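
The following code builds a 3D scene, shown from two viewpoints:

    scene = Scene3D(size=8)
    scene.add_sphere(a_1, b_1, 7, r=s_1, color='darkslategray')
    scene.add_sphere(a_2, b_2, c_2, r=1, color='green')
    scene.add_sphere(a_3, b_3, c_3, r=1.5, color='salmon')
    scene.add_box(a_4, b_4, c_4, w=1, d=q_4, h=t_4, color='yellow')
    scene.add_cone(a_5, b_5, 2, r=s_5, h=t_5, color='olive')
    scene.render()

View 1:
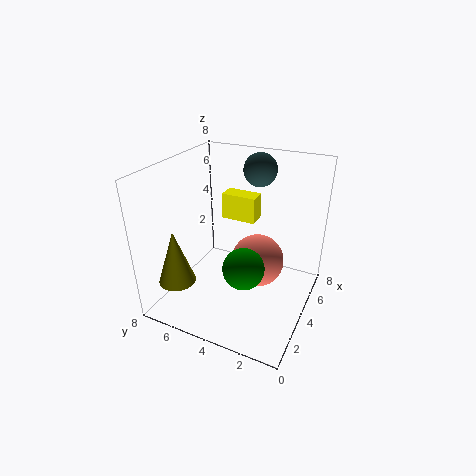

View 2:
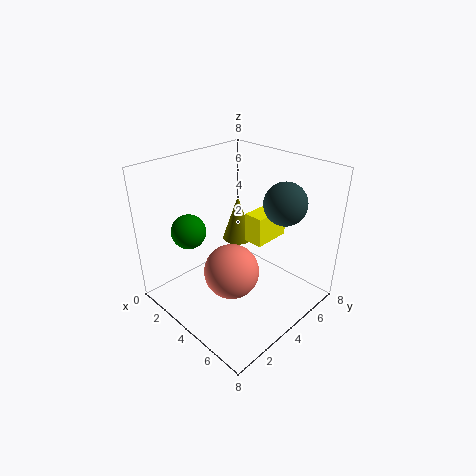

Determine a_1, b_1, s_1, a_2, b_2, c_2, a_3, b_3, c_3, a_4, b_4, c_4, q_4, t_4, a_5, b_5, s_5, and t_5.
a_1 = 7
b_1 = 4
s_1 = 1
a_2 = 1.5
b_2 = 2.5
c_2 = 4
a_3 = 4.5
b_3 = 3
c_3 = 2.5
a_4 = 5
b_4 = 3.5
c_4 = 4.5
q_4 = 2
t_4 = 1.5
a_5 = 1.5
b_5 = 6.5
s_5 = 1
t_5 = 3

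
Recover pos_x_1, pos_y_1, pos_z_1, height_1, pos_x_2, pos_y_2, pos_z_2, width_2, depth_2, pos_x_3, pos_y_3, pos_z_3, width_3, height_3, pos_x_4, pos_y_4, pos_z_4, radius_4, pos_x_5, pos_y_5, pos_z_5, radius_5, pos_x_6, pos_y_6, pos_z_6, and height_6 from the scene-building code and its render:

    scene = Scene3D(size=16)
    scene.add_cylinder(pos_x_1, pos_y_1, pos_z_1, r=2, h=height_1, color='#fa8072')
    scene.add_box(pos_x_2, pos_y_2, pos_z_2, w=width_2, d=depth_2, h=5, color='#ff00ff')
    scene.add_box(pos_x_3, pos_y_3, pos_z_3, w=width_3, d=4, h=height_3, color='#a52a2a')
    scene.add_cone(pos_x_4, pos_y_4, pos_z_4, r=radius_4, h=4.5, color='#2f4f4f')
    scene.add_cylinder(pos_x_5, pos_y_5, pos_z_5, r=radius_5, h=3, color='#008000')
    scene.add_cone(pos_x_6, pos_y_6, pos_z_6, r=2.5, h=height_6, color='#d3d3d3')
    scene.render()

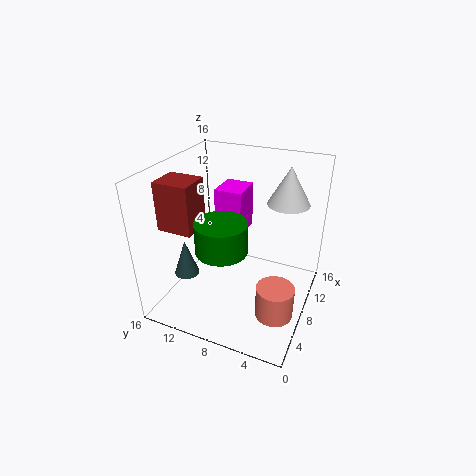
pos_x_1 = 5, pos_y_1 = 2.5, pos_z_1 = 1.5, height_1 = 3.5, pos_x_2 = 7.5, pos_y_2 = 7.5, pos_z_2 = 8.5, width_2 = 3.5, depth_2 = 3, pos_x_3 = 4.5, pos_y_3 = 12, pos_z_3 = 9, width_3 = 3.5, height_3 = 5.5, pos_x_4 = 7, pos_y_4 = 14.5, pos_z_4 = 2, radius_4 = 1.5, pos_x_5 = 3, pos_y_5 = 7.5, pos_z_5 = 9.5, radius_5 = 2.5, pos_x_6 = 13.5, pos_y_6 = 4, pos_z_6 = 10.5, height_6 = 4.5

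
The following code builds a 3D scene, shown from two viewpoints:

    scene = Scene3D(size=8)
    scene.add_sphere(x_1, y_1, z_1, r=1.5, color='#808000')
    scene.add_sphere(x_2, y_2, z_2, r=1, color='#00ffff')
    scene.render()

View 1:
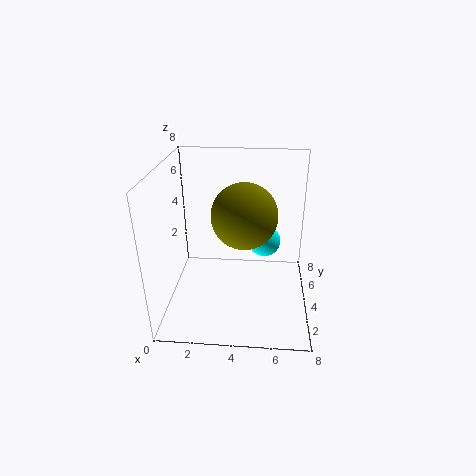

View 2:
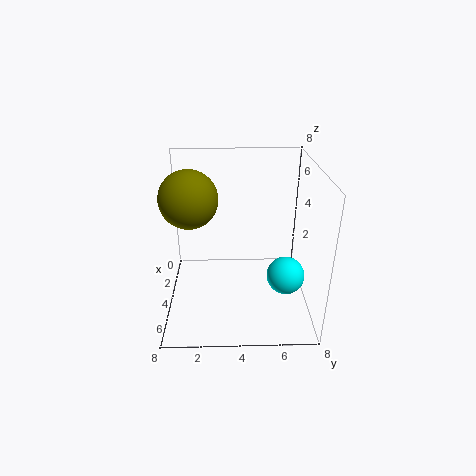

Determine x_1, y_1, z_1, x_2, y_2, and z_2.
x_1 = 4.5, y_1 = 1.5, z_1 = 6.5, x_2 = 5.5, y_2 = 6.5, z_2 = 2.5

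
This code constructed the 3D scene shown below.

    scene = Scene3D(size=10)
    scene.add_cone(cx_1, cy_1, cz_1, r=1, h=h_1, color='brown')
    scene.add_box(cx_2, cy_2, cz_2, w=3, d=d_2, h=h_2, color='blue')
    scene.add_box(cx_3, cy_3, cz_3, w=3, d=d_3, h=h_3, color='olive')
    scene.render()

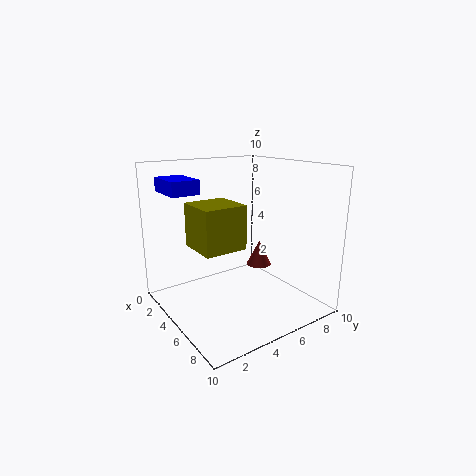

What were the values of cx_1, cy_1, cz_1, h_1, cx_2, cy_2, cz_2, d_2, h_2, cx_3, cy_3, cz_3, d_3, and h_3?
cx_1 = 3
cy_1 = 8.5
cz_1 = 1.5
h_1 = 2
cx_2 = 0.5
cy_2 = 1
cz_2 = 8
d_2 = 2
h_2 = 1
cx_3 = 3
cy_3 = 2
cz_3 = 4.5
d_3 = 3
h_3 = 3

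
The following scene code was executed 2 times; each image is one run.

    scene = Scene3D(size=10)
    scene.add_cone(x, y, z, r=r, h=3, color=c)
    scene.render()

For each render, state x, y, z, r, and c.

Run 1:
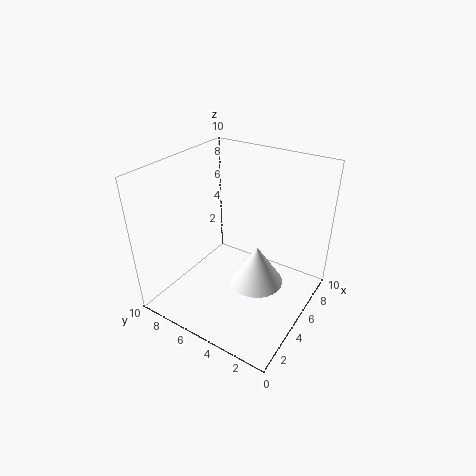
x = 6; y = 4; z = 1; r = 2; c = 'white'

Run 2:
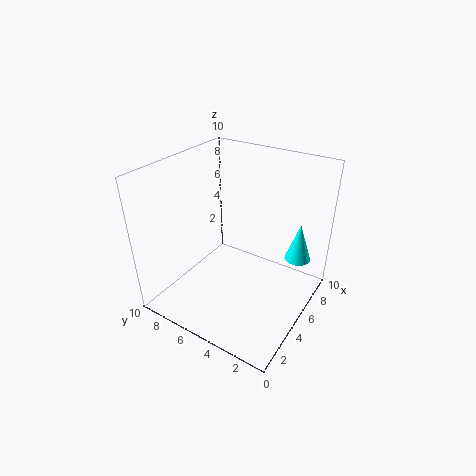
x = 9; y = 2; z = 2; r = 1; c = 'cyan'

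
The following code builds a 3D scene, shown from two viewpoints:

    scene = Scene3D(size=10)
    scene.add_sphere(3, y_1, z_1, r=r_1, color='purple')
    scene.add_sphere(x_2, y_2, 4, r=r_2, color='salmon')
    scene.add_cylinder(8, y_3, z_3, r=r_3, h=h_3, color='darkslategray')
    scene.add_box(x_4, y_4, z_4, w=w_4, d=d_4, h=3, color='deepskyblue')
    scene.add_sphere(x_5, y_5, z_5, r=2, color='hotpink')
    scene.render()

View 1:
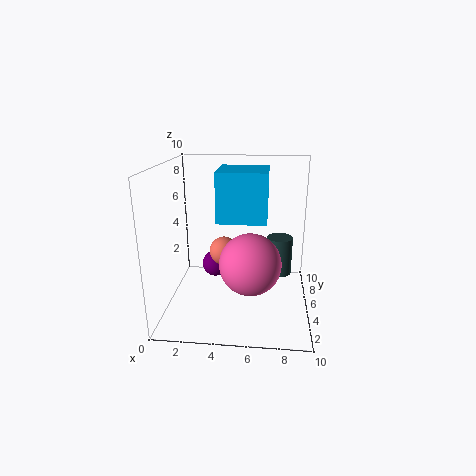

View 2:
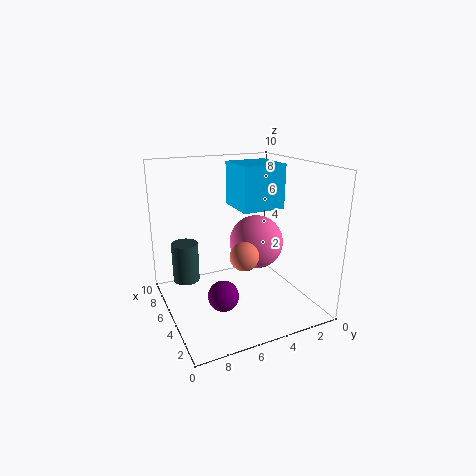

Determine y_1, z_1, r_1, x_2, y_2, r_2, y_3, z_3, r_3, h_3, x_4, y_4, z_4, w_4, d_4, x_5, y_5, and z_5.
y_1 = 7; z_1 = 2; r_1 = 1; x_2 = 4; y_2 = 5; r_2 = 1; y_3 = 8; z_3 = 1; r_3 = 1; h_3 = 3; x_4 = 4; y_4 = 2; z_4 = 7; w_4 = 3; d_4 = 3; x_5 = 6; y_5 = 3; z_5 = 4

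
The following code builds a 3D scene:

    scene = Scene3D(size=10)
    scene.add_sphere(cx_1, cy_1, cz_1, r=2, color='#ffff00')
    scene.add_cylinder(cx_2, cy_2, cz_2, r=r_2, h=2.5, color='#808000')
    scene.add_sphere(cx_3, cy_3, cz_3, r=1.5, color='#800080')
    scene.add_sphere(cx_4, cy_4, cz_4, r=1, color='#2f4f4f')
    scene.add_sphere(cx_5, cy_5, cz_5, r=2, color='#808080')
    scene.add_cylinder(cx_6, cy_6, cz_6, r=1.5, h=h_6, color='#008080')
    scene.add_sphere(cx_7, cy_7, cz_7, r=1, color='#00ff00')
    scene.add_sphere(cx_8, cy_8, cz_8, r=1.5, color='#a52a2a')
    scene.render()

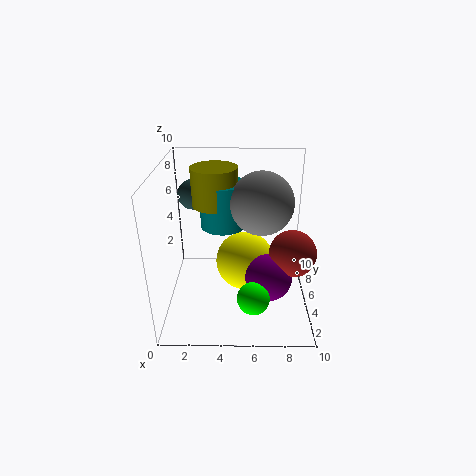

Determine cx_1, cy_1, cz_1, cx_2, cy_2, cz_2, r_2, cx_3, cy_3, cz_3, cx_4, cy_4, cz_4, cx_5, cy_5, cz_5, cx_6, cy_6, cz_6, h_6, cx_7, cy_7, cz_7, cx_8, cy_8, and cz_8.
cx_1 = 5.5
cy_1 = 4.5
cz_1 = 3.5
cx_2 = 3.5
cy_2 = 5
cz_2 = 7.5
r_2 = 1.5
cx_3 = 7
cy_3 = 2.5
cz_3 = 3.5
cx_4 = 2
cy_4 = 5.5
cz_4 = 8
cx_5 = 6.5
cy_5 = 4
cz_5 = 8
cx_6 = 4
cy_6 = 5
cz_6 = 6
h_6 = 3
cx_7 = 6
cy_7 = 1
cz_7 = 3
cx_8 = 8.5
cy_8 = 3
cz_8 = 5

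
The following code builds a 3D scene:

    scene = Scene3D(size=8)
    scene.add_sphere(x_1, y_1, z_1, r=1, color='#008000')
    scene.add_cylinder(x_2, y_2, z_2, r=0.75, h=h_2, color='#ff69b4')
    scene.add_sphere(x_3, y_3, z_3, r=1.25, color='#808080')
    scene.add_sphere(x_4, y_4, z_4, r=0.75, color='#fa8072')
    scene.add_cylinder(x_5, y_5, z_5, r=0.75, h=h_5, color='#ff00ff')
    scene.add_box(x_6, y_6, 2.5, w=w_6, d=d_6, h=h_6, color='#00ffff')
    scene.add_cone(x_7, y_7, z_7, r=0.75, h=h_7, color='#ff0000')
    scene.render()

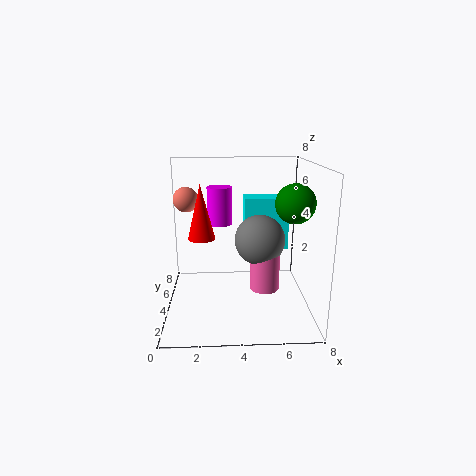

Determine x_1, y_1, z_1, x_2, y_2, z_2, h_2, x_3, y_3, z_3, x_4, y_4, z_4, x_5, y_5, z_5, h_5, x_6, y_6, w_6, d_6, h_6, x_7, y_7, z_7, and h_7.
x_1 = 6.75; y_1 = 2.5; z_1 = 6.25; x_2 = 5.25; y_2 = 2; z_2 = 2; h_2 = 2; x_3 = 5; y_3 = 2.25; z_3 = 4.5; x_4 = 1; y_4 = 6; z_4 = 5.75; x_5 = 3; y_5 = 6; z_5 = 4.25; h_5 = 2.25; x_6 = 4.5; y_6 = 6; w_6 = 2.75; d_6 = 1.5; h_6 = 3.25; x_7 = 2; y_7 = 4; z_7 = 4; h_7 = 3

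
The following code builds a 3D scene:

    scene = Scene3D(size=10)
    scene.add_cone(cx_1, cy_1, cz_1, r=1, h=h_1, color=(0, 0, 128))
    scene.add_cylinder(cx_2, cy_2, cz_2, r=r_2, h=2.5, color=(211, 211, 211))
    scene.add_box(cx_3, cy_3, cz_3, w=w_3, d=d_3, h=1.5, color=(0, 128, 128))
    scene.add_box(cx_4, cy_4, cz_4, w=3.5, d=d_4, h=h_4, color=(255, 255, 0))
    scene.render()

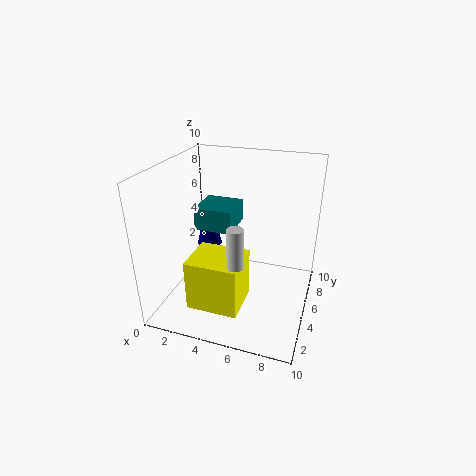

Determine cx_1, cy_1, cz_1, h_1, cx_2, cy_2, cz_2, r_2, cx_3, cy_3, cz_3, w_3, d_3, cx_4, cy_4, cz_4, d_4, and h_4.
cx_1 = 1.5; cy_1 = 8; cz_1 = 2.5; h_1 = 4; cx_2 = 6; cy_2 = 1.5; cz_2 = 5; r_2 = 0.5; cx_3 = 2.5; cy_3 = 3.5; cz_3 = 6; w_3 = 2.5; d_3 = 2.5; cx_4 = 2.5; cy_4 = 1.5; cz_4 = 1; d_4 = 3; h_4 = 3.5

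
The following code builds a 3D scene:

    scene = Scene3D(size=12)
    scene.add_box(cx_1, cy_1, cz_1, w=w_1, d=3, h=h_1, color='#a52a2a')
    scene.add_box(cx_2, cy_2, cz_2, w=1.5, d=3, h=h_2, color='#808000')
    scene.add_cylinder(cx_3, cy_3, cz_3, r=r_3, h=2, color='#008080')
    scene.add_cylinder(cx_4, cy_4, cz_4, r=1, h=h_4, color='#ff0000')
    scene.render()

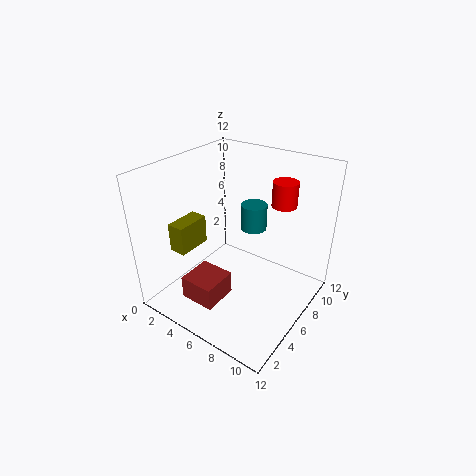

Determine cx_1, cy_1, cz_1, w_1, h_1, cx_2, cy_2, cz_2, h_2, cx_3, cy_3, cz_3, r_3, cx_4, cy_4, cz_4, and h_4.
cx_1 = 3; cy_1 = 2; cz_1 = 1; w_1 = 3; h_1 = 2; cx_2 = 1; cy_2 = 3; cz_2 = 4.5; h_2 = 2.5; cx_3 = 7.5; cy_3 = 6; cz_3 = 7.5; r_3 = 1; cx_4 = 9; cy_4 = 8; cz_4 = 9; h_4 = 2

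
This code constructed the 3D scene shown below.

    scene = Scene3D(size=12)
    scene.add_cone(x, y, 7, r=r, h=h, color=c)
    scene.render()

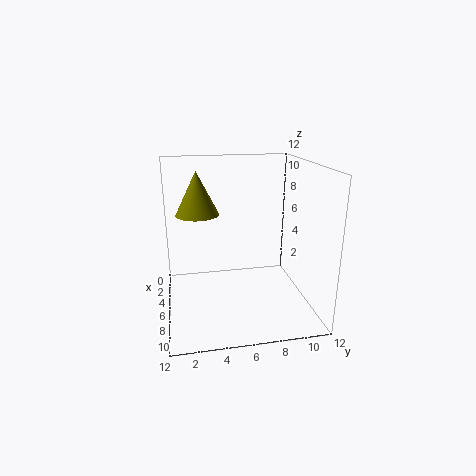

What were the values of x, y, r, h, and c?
x = 2, y = 3, r = 2, h = 4, c = 'olive'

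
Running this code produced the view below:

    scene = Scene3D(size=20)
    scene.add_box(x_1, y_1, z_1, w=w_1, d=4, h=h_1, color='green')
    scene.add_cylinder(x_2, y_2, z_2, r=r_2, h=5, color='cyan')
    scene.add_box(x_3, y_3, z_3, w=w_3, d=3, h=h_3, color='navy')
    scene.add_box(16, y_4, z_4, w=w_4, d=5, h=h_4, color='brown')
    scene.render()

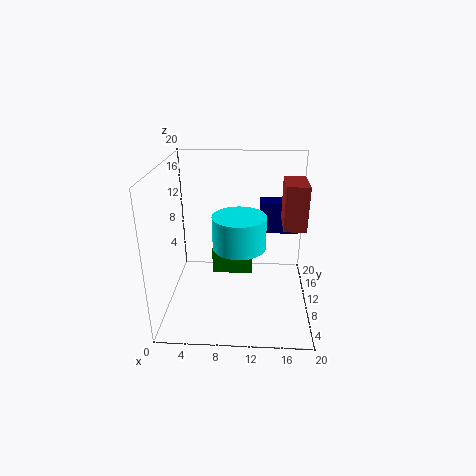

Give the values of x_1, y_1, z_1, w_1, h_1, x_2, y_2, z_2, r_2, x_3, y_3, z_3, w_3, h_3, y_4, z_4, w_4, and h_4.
x_1 = 6, y_1 = 12, z_1 = 3, w_1 = 6, h_1 = 4, x_2 = 10, y_2 = 13, z_2 = 7, r_2 = 4, x_3 = 13, y_3 = 16, z_3 = 8, w_3 = 6, h_3 = 5, y_4 = 8, z_4 = 12, w_4 = 3, h_4 = 6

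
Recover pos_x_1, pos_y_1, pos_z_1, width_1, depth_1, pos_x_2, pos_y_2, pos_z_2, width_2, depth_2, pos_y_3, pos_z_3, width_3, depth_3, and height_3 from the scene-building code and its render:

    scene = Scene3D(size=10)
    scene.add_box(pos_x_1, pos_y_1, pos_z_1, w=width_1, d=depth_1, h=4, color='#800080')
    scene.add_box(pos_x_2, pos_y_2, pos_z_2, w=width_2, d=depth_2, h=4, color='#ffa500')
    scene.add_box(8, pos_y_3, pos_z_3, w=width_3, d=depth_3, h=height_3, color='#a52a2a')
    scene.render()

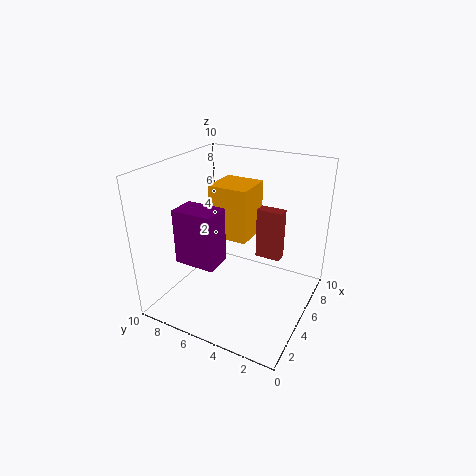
pos_x_1 = 3, pos_y_1 = 6, pos_z_1 = 3, width_1 = 2, depth_1 = 3, pos_x_2 = 6, pos_y_2 = 5, pos_z_2 = 4, width_2 = 3, depth_2 = 3, pos_y_3 = 3, pos_z_3 = 2, width_3 = 1, depth_3 = 2, height_3 = 4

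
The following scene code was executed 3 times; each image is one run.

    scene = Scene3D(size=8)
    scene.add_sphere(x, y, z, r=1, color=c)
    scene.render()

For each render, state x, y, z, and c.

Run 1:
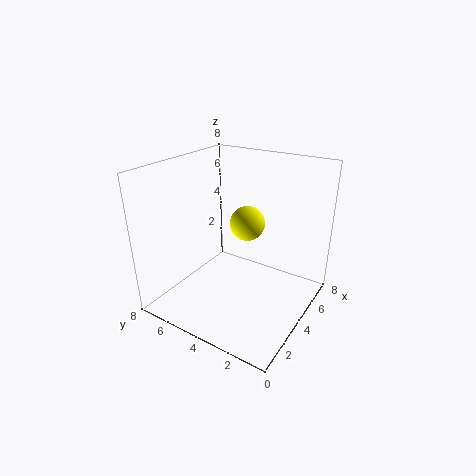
x = 5
y = 4
z = 4.5
c = 'yellow'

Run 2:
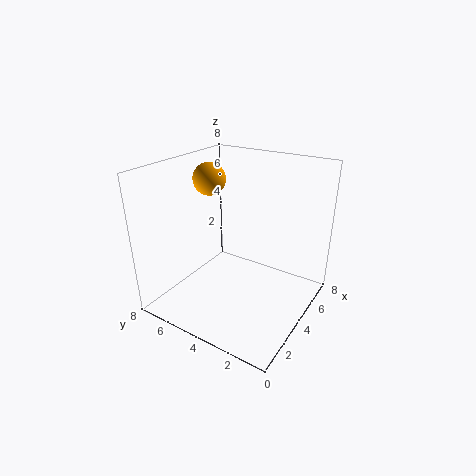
x = 5.5
y = 7
z = 6.5
c = 'orange'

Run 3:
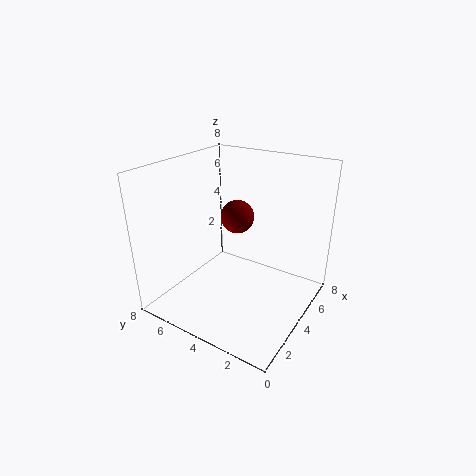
x = 5.5
y = 5
z = 4.5
c = 'maroon'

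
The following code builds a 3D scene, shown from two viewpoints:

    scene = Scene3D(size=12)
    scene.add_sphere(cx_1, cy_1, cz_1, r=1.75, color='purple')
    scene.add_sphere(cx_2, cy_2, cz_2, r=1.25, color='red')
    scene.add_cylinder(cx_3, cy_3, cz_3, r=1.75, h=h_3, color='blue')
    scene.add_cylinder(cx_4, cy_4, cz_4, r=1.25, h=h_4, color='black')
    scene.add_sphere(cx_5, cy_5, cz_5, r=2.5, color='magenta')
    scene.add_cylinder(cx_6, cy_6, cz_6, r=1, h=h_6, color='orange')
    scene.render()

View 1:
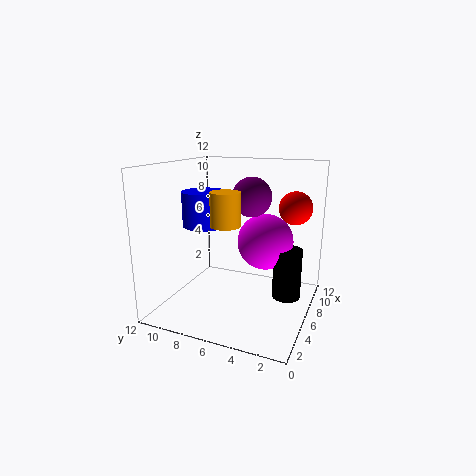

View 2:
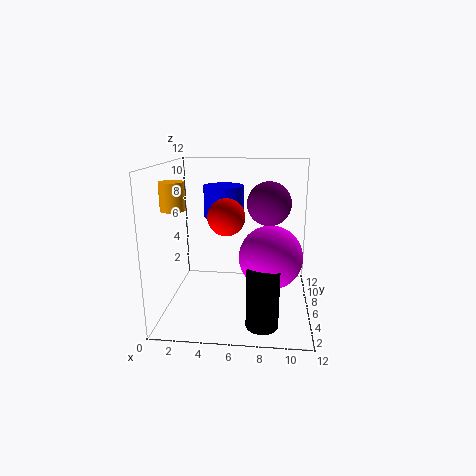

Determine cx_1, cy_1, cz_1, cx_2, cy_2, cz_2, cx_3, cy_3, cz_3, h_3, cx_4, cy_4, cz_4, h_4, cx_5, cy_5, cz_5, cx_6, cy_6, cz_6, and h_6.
cx_1 = 8.5; cy_1 = 5.75; cz_1 = 9; cx_2 = 5.75; cy_2 = 1.25; cz_2 = 9; cx_3 = 4.5; cy_3 = 8.25; cz_3 = 7.25; h_3 = 2.75; cx_4 = 8.25; cy_4 = 2.25; cz_4 = 0.25; h_4 = 4.5; cx_5 = 8.75; cy_5 = 4.5; cz_5 = 5; cx_6 = 1; cy_6 = 4.75; cz_6 = 8.5; h_6 = 2.25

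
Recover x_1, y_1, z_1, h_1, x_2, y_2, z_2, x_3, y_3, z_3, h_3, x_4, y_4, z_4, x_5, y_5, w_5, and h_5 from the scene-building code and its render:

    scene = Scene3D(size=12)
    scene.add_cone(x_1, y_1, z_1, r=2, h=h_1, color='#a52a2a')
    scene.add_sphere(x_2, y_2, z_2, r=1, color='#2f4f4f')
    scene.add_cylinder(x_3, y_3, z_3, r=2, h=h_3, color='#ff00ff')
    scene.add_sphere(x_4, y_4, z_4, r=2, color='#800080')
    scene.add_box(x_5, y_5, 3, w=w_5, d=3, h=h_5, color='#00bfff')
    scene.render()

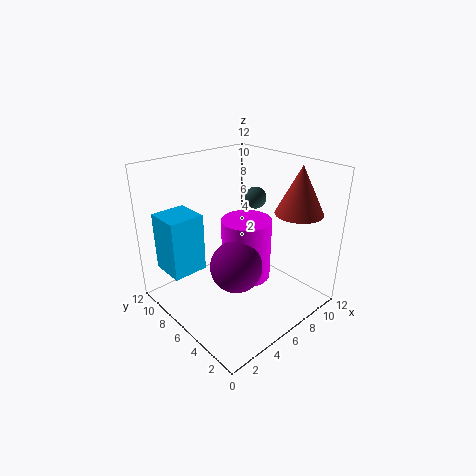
x_1 = 10
y_1 = 3
z_1 = 8
h_1 = 4
x_2 = 10
y_2 = 8
z_2 = 8
x_3 = 6
y_3 = 5
z_3 = 3
h_3 = 5
x_4 = 4
y_4 = 4
z_4 = 5
x_5 = 1
y_5 = 8
w_5 = 3
h_5 = 5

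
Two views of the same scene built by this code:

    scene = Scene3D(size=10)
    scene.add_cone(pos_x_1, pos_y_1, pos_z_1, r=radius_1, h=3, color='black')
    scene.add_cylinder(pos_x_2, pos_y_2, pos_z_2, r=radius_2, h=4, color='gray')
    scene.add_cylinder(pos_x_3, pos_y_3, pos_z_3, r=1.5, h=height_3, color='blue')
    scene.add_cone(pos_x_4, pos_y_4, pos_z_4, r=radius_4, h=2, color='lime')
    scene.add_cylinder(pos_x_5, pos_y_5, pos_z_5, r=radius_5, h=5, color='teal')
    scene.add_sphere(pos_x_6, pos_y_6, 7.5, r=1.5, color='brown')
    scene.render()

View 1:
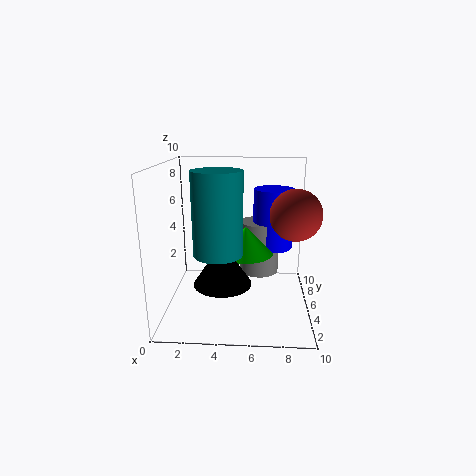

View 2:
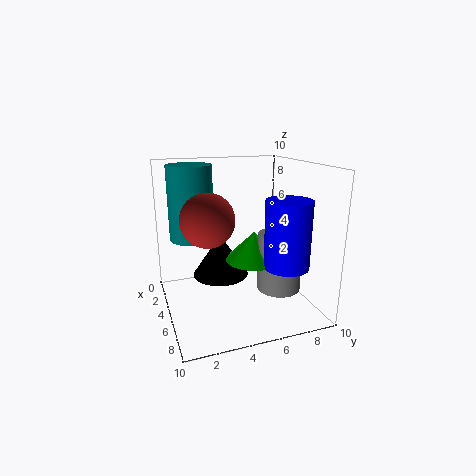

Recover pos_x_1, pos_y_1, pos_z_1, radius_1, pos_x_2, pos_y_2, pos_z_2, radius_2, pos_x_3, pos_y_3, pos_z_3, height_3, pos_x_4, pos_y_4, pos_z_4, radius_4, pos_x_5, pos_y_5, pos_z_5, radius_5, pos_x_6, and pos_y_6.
pos_x_1 = 4; pos_y_1 = 4; pos_z_1 = 2; radius_1 = 2; pos_x_2 = 6.5; pos_y_2 = 7.5; pos_z_2 = 1.5; radius_2 = 1.5; pos_x_3 = 7.5; pos_y_3 = 7.5; pos_z_3 = 3.5; height_3 = 4.5; pos_x_4 = 5.5; pos_y_4 = 6; pos_z_4 = 3.5; radius_4 = 2; pos_x_5 = 4; pos_y_5 = 2; pos_z_5 = 5; radius_5 = 1.5; pos_x_6 = 8.5; pos_y_6 = 2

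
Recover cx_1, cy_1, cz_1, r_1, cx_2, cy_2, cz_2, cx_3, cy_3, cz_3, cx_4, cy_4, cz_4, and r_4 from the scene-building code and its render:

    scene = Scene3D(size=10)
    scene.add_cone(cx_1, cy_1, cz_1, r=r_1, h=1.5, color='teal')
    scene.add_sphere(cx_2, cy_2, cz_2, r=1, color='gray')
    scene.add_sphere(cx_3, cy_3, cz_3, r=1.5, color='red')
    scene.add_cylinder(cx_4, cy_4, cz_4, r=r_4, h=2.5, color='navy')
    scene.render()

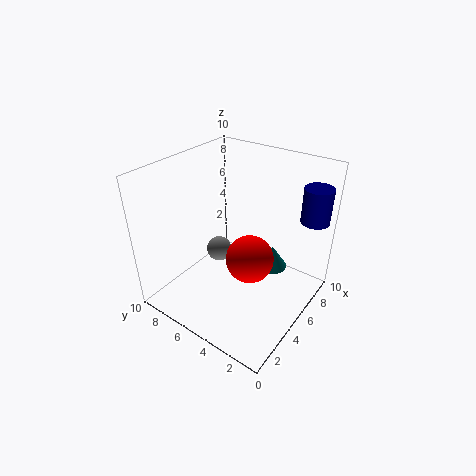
cx_1 = 5.5, cy_1 = 2.5, cz_1 = 3.5, r_1 = 1, cx_2 = 6.5, cy_2 = 8, cz_2 = 2, cx_3 = 3.5, cy_3 = 3, cz_3 = 5, cx_4 = 8.5, cy_4 = 1, cz_4 = 6, r_4 = 1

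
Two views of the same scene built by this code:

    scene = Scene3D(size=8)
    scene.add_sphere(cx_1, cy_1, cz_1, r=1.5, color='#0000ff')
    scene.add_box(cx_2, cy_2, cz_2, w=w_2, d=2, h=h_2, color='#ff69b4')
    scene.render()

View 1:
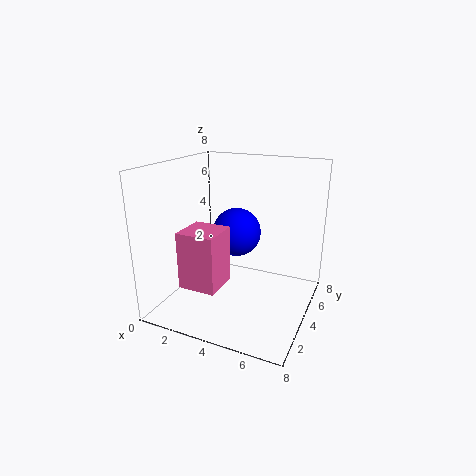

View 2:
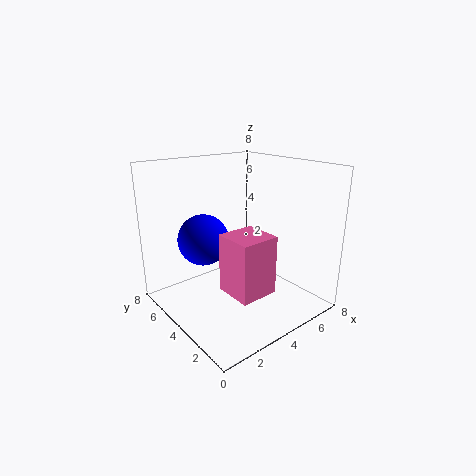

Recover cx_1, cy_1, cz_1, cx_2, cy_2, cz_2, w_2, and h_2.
cx_1 = 3
cy_1 = 6
cz_1 = 3.5
cx_2 = 2
cy_2 = 1
cz_2 = 2
w_2 = 2
h_2 = 3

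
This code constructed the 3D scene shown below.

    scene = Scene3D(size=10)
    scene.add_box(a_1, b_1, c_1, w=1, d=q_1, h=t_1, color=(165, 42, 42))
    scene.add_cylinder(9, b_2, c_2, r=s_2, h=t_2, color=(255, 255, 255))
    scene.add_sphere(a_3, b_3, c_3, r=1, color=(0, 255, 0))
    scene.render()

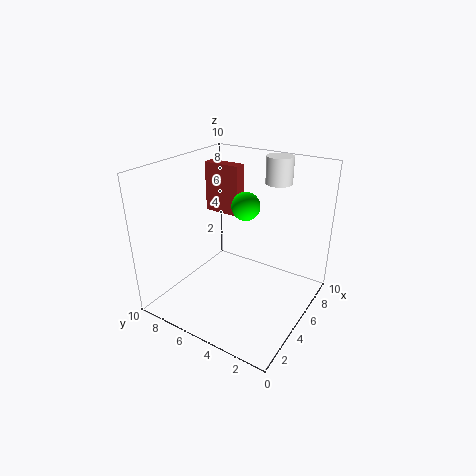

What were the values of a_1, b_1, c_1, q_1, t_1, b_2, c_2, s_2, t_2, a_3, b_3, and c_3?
a_1 = 8; b_1 = 7; c_1 = 5; q_1 = 3; t_1 = 4; b_2 = 4; c_2 = 8; s_2 = 1; t_2 = 2; a_3 = 6; b_3 = 5; c_3 = 7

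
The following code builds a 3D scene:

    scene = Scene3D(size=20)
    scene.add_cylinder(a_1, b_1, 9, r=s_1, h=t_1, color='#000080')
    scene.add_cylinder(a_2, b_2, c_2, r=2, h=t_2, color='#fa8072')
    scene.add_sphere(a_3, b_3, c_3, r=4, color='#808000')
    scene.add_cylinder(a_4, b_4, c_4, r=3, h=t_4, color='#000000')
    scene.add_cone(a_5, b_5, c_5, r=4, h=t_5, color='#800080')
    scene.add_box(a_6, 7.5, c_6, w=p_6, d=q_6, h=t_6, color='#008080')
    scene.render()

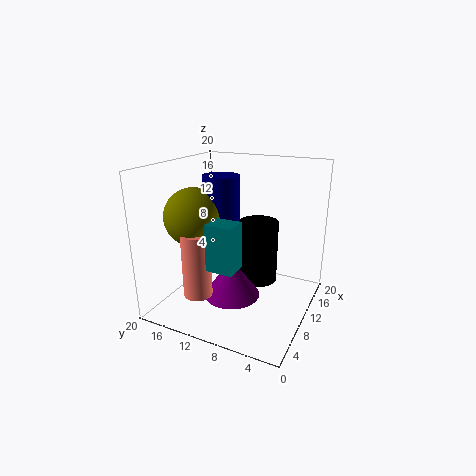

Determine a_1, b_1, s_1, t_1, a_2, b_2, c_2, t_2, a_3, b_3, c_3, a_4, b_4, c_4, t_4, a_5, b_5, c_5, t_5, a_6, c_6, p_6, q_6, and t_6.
a_1 = 10; b_1 = 12.5; s_1 = 2.5; t_1 = 9.5; a_2 = 5.5; b_2 = 14; c_2 = 2.5; t_2 = 9; a_3 = 7.5; b_3 = 15.5; c_3 = 13; a_4 = 15; b_4 = 9; c_4 = 1.5; t_4 = 9.5; a_5 = 9; b_5 = 10.5; c_5 = 1.5; t_5 = 5.5; a_6 = 3; c_6 = 8; p_6 = 3; q_6 = 3.5; t_6 = 6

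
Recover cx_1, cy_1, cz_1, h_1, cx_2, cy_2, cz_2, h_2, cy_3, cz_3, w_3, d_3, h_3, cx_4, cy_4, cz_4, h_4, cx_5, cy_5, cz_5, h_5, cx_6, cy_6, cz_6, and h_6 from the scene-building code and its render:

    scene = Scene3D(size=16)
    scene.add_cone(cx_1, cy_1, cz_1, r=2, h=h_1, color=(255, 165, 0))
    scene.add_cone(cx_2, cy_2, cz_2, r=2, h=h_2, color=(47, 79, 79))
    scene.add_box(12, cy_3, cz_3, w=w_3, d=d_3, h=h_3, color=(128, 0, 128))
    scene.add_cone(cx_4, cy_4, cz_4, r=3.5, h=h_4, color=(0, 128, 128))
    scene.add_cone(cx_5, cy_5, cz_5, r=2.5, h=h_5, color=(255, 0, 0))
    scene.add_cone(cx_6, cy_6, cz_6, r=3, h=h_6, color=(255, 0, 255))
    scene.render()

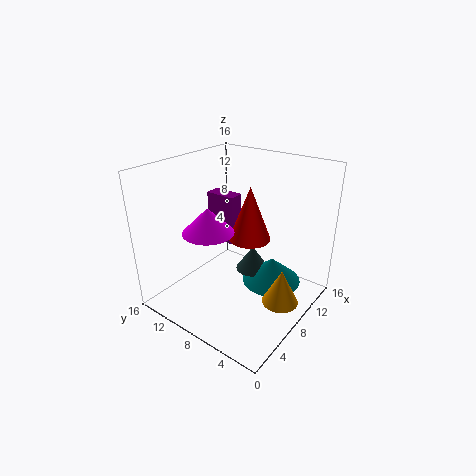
cx_1 = 8.5, cy_1 = 2.5, cz_1 = 1.5, h_1 = 4, cx_2 = 11, cy_2 = 8, cz_2 = 2.5, h_2 = 3, cy_3 = 12, cz_3 = 4, w_3 = 2, d_3 = 4, h_3 = 6.5, cx_4 = 11.5, cy_4 = 5.5, cz_4 = 1.5, h_4 = 3, cx_5 = 11, cy_5 = 8.5, cz_5 = 6.5, h_5 = 6.5, cx_6 = 7, cy_6 = 11.5, cz_6 = 8, h_6 = 3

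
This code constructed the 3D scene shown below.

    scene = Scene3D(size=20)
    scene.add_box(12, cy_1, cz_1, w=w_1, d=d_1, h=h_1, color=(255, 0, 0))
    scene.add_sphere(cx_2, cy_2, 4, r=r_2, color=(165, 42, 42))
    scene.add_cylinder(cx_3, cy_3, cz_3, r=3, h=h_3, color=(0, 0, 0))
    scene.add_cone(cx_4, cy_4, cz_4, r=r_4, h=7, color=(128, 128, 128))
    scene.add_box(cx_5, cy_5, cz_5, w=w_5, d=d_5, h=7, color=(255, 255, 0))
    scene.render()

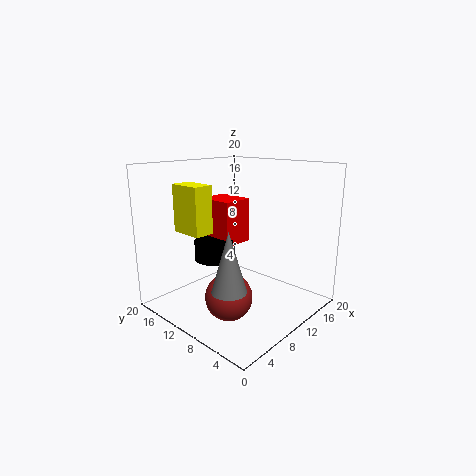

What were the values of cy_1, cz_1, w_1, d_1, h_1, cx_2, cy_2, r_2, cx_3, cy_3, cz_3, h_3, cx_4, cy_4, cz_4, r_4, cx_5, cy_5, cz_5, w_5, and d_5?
cy_1 = 14
cz_1 = 7
w_1 = 5
d_1 = 6
h_1 = 7
cx_2 = 5
cy_2 = 7
r_2 = 3
cx_3 = 11
cy_3 = 16
cz_3 = 5
h_3 = 3
cx_4 = 2
cy_4 = 4
cz_4 = 7
r_4 = 2
cx_5 = 6
cy_5 = 14
cz_5 = 10
w_5 = 3
d_5 = 5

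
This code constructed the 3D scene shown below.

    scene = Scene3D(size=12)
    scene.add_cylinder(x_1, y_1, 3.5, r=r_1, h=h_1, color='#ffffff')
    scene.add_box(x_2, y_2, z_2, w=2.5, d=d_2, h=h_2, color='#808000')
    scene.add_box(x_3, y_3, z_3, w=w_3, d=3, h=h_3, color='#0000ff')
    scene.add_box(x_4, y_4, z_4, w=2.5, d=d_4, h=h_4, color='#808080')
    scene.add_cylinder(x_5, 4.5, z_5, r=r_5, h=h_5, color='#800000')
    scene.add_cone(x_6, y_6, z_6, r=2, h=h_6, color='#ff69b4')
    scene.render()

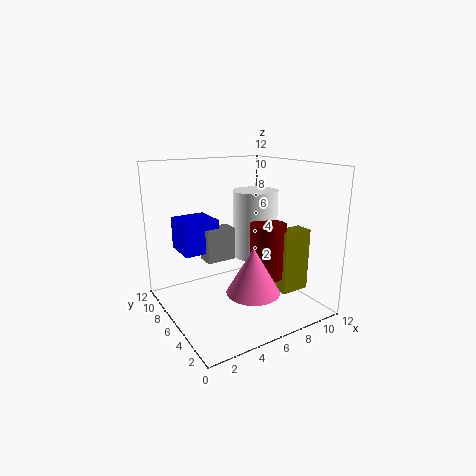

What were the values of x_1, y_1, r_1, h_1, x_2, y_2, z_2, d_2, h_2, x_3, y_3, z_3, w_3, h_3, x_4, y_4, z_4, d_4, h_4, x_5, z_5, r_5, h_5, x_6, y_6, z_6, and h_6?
x_1 = 8.75, y_1 = 7.5, r_1 = 2, h_1 = 6, x_2 = 8.5, y_2 = 2.75, z_2 = 1.5, d_2 = 1.5, h_2 = 5.25, x_3 = 1.75, y_3 = 7, z_3 = 4.75, w_3 = 3, h_3 = 2.75, x_4 = 3.5, y_4 = 6.5, z_4 = 4, d_4 = 1.5, h_4 = 2.75, x_5 = 8, z_5 = 2.75, r_5 = 1.5, h_5 = 4.5, x_6 = 5, y_6 = 2.25, z_6 = 3, h_6 = 3.5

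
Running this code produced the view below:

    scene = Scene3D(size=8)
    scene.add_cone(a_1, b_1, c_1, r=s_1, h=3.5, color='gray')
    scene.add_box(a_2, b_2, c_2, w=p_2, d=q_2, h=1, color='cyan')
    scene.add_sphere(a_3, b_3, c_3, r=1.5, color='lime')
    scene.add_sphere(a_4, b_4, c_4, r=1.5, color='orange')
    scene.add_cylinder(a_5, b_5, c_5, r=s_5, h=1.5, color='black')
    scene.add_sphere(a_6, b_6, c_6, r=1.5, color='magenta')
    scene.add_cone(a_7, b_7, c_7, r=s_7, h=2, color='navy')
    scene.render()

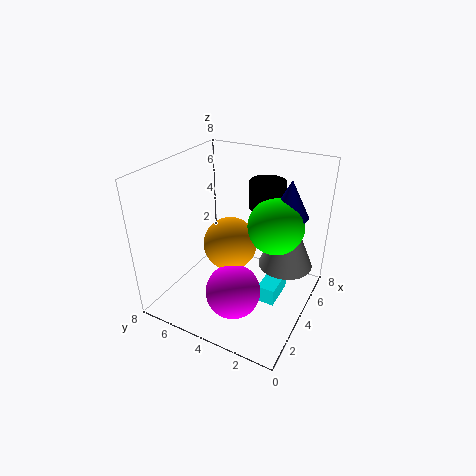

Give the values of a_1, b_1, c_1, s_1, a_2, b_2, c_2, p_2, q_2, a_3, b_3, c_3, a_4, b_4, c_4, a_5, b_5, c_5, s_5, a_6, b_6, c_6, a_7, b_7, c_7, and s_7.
a_1 = 5, b_1 = 1.5, c_1 = 2.5, s_1 = 1.5, a_2 = 3.5, b_2 = 1.5, c_2 = 0.5, p_2 = 2, q_2 = 1, a_3 = 4.5, b_3 = 2, c_3 = 5, a_4 = 4, b_4 = 4.5, c_4 = 3.5, a_5 = 5.5, b_5 = 3, c_5 = 5.5, s_5 = 1, a_6 = 2.5, b_6 = 3.5, c_6 = 1.5, a_7 = 5, b_7 = 1.5, c_7 = 5.5, s_7 = 1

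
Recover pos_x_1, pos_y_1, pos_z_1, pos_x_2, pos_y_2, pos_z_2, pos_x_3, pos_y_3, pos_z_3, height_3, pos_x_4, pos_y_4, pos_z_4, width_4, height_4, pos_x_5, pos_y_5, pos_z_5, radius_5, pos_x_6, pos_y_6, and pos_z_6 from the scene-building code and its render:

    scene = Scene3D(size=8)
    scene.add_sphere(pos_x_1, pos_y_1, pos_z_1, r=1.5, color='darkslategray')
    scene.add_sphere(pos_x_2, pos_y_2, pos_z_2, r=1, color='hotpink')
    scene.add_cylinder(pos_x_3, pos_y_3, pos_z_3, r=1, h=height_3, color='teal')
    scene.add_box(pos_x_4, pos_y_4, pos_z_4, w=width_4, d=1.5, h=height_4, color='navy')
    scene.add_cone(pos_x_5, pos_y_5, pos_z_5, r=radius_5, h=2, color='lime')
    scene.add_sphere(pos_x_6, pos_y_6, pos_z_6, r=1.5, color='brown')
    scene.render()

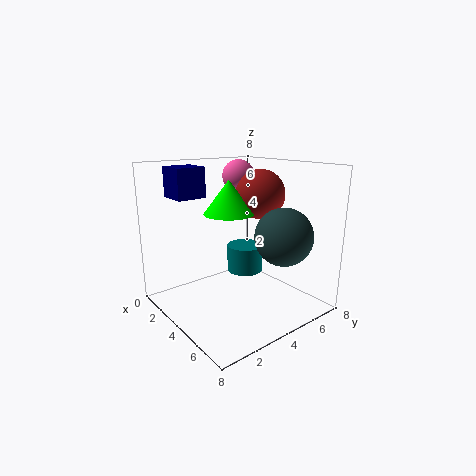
pos_x_1 = 6.5, pos_y_1 = 5, pos_z_1 = 4.5, pos_x_2 = 1.5, pos_y_2 = 6, pos_z_2 = 7, pos_x_3 = 4, pos_y_3 = 4.5, pos_z_3 = 2, height_3 = 1.5, pos_x_4 = 2.5, pos_y_4 = 0.5, pos_z_4 = 6.5, width_4 = 1.5, height_4 = 1.5, pos_x_5 = 2.5, pos_y_5 = 4.5, pos_z_5 = 5, radius_5 = 1.5, pos_x_6 = 3, pos_y_6 = 6.5, pos_z_6 = 6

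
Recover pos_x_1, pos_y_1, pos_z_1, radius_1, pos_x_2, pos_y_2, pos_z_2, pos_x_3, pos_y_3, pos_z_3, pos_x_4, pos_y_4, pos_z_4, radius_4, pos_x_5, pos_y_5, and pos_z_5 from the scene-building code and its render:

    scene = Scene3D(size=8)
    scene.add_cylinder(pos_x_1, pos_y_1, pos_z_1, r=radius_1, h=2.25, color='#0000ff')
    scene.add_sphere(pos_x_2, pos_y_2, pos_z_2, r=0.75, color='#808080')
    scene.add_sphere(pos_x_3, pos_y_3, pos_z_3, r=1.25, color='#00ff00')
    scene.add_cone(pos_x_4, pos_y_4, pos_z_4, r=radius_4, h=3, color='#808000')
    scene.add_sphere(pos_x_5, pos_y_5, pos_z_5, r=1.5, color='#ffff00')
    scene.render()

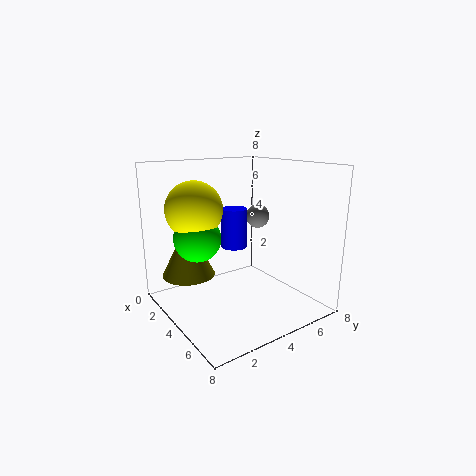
pos_x_1 = 3.25
pos_y_1 = 4.25
pos_z_1 = 3.25
radius_1 = 0.75
pos_x_2 = 2.25
pos_y_2 = 6.75
pos_z_2 = 4.5
pos_x_3 = 3.5
pos_y_3 = 1.75
pos_z_3 = 4.25
pos_x_4 = 2.25
pos_y_4 = 1.75
pos_z_4 = 1.75
radius_4 = 1.5
pos_x_5 = 3.25
pos_y_5 = 1.75
pos_z_5 = 5.75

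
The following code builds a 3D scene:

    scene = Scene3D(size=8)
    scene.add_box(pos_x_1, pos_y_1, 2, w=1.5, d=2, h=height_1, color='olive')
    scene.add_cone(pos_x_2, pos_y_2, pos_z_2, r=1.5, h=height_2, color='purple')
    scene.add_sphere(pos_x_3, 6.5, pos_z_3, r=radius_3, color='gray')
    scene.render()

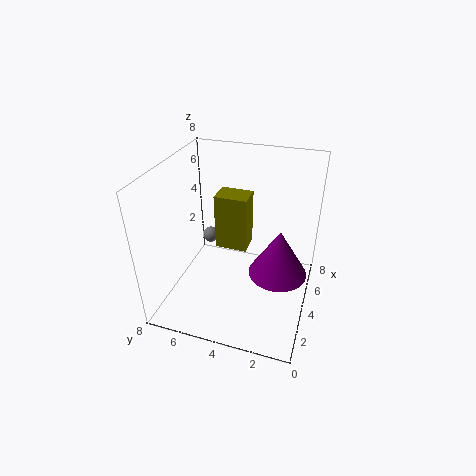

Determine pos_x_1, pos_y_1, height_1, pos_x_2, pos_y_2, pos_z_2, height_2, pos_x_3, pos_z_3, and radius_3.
pos_x_1 = 5.5
pos_y_1 = 4
height_1 = 3.5
pos_x_2 = 3
pos_y_2 = 1.5
pos_z_2 = 3
height_2 = 2.5
pos_x_3 = 6
pos_z_3 = 2.5
radius_3 = 0.5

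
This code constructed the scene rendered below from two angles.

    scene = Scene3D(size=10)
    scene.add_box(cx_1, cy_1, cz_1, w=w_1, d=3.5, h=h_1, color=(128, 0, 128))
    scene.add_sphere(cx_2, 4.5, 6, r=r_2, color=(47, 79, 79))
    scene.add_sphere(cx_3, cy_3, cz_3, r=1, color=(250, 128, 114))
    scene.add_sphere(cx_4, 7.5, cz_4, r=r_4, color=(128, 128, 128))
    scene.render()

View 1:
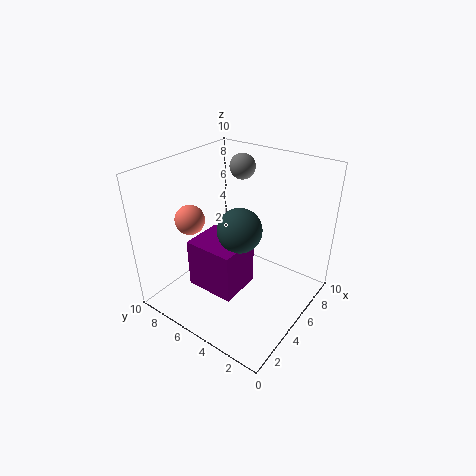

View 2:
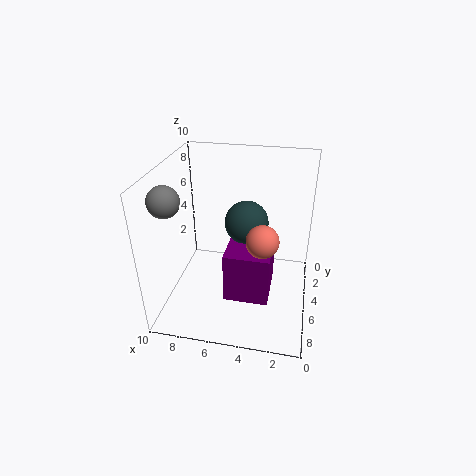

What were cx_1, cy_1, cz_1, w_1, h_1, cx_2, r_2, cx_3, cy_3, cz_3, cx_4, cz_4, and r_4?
cx_1 = 2.5; cy_1 = 4; cz_1 = 1.5; w_1 = 3; h_1 = 3.5; cx_2 = 4.5; r_2 = 1.5; cx_3 = 3; cy_3 = 7.5; cz_3 = 6.5; cx_4 = 9; cz_4 = 8.5; r_4 = 1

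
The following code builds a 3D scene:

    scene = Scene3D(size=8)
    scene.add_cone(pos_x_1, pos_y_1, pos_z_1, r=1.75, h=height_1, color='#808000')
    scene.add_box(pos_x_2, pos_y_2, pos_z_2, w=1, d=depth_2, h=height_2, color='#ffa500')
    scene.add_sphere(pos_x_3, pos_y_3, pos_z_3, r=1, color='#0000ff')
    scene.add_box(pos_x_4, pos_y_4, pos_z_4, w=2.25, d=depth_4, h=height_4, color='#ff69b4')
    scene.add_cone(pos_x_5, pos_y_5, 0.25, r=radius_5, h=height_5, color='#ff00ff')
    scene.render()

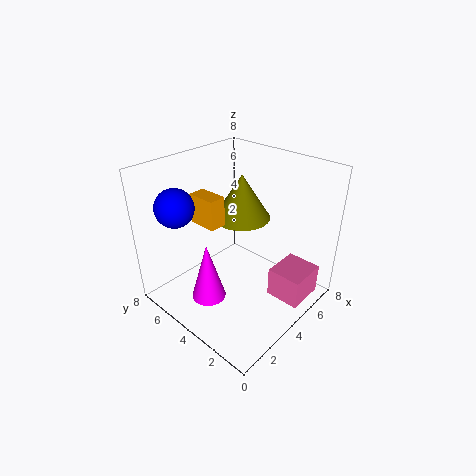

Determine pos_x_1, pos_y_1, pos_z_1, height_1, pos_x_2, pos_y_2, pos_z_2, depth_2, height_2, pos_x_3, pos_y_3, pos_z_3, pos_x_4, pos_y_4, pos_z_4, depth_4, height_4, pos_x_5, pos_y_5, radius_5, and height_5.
pos_x_1 = 6, pos_y_1 = 5.5, pos_z_1 = 4, height_1 = 2.75, pos_x_2 = 3.25, pos_y_2 = 5.25, pos_z_2 = 4.25, depth_2 = 1.75, height_2 = 1.75, pos_x_3 = 1.25, pos_y_3 = 5.75, pos_z_3 = 6.25, pos_x_4 = 5, pos_y_4 = 0.5, pos_z_4 = 0.25, depth_4 = 2, height_4 = 1.75, pos_x_5 = 2.5, pos_y_5 = 5, radius_5 = 1, height_5 = 3.5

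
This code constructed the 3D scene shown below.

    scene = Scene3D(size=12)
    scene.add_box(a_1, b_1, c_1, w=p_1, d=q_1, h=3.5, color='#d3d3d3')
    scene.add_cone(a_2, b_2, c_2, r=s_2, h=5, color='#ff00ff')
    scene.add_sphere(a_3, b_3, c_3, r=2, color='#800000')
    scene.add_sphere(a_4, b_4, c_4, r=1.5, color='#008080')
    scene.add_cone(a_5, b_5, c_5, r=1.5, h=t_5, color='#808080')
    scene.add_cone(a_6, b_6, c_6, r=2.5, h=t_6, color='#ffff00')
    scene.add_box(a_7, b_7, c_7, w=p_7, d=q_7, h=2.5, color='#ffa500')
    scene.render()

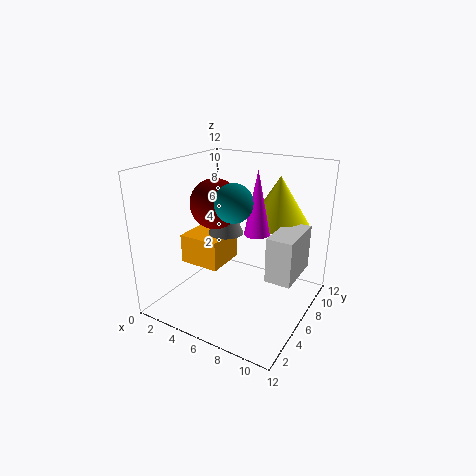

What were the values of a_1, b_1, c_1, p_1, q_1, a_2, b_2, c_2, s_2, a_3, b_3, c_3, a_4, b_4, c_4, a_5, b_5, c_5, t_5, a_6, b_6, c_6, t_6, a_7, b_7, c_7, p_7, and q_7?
a_1 = 9.5; b_1 = 4; c_1 = 4; p_1 = 2; q_1 = 4; a_2 = 8; b_2 = 5.5; c_2 = 7; s_2 = 1; a_3 = 4.5; b_3 = 5; c_3 = 9; a_4 = 6.5; b_4 = 4.5; c_4 = 9.5; a_5 = 4.5; b_5 = 6.5; c_5 = 6; t_5 = 3.5; a_6 = 8.5; b_6 = 8.5; c_6 = 7; t_6 = 4; a_7 = 1.5; b_7 = 4; c_7 = 3.5; p_7 = 3.5; q_7 = 3.5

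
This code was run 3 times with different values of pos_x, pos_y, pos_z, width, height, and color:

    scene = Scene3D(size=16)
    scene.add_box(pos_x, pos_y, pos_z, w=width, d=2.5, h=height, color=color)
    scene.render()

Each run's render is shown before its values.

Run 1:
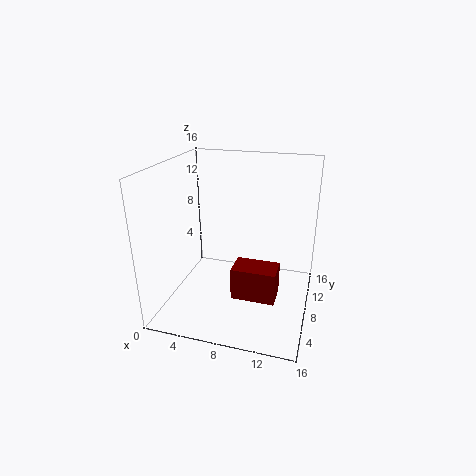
pos_x = 9.5
pos_y = 0.5
pos_z = 5.5
width = 4
height = 3
color = 'maroon'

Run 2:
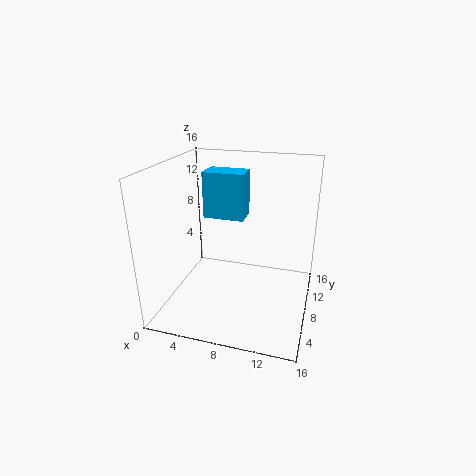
pos_x = 5.5
pos_y = 4.5
pos_z = 11.5
width = 4
height = 4.5
color = 'deepskyblue'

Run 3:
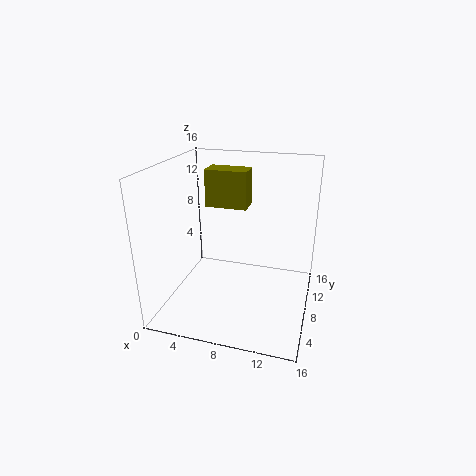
pos_x = 4.5
pos_y = 7.5
pos_z = 11.5
width = 4.5
height = 4
color = 'olive'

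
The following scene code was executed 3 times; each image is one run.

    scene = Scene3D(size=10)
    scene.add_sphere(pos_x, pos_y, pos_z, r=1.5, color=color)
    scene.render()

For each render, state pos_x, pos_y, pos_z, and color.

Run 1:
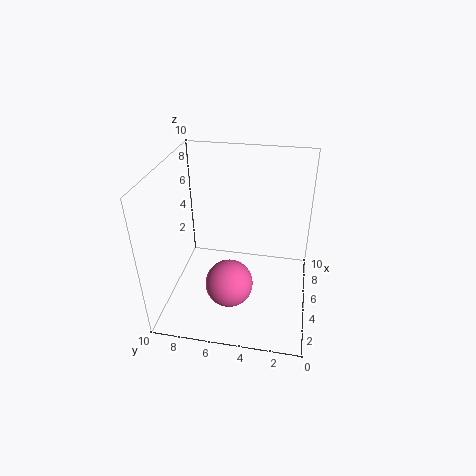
pos_x = 2; pos_y = 5; pos_z = 3.5; color = 'hotpink'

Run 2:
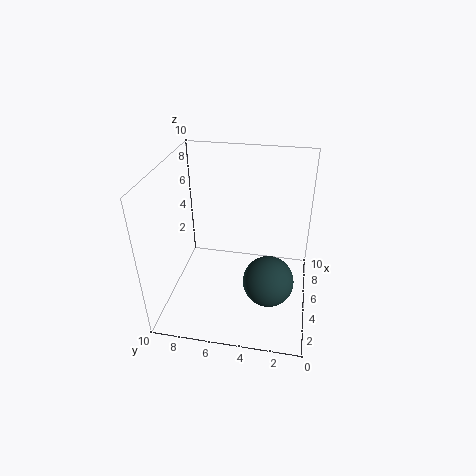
pos_x = 1.5; pos_y = 2.5; pos_z = 4.5; color = 'darkslategray'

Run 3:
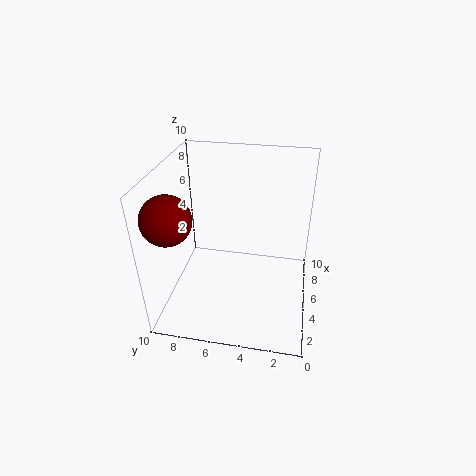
pos_x = 1.5; pos_y = 8.5; pos_z = 8; color = 'maroon'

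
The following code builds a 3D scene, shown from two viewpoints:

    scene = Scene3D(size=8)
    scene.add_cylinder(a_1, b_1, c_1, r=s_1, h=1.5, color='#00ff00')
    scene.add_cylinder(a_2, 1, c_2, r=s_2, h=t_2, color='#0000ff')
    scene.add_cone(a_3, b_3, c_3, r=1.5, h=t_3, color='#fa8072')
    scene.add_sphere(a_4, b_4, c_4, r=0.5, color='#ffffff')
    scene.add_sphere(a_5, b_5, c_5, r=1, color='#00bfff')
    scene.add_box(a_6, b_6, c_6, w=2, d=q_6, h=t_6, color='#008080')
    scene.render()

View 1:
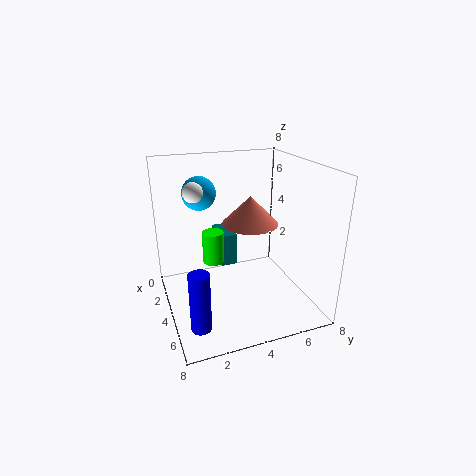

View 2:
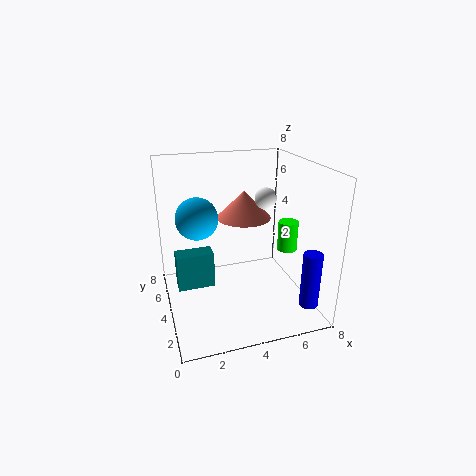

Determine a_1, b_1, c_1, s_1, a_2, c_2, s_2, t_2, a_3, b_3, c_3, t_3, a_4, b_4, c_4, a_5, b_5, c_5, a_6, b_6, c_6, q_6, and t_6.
a_1 = 6, b_1 = 2, c_1 = 4, s_1 = 0.5, a_2 = 7, c_2 = 1, s_2 = 0.5, t_2 = 3, a_3 = 4.5, b_3 = 4.5, c_3 = 5, t_3 = 1.5, a_4 = 4.5, b_4 = 1.5, c_4 = 7, a_5 = 1.5, b_5 = 2.5, c_5 = 6, a_6 = 0.5, b_6 = 3.5, c_6 = 1.5, q_6 = 1, t_6 = 2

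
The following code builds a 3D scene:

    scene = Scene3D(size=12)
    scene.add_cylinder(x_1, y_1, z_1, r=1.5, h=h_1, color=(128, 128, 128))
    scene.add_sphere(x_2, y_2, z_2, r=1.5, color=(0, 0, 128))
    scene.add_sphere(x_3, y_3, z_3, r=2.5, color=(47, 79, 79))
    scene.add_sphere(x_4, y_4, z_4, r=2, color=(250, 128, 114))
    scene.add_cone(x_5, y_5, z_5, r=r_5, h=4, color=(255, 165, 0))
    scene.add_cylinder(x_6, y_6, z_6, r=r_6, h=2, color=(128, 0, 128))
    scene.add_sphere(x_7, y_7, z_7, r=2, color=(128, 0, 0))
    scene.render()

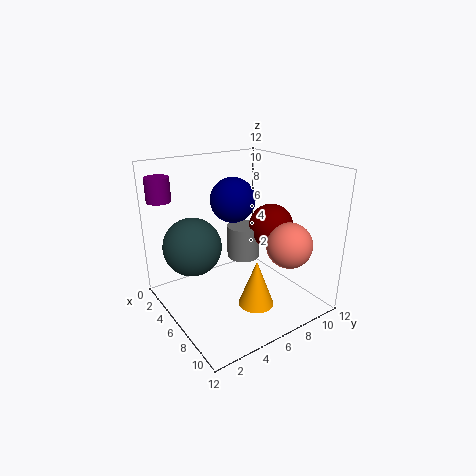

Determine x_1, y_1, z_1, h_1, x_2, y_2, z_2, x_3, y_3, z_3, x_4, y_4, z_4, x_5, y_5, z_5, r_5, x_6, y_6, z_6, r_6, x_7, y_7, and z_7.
x_1 = 4; y_1 = 8; z_1 = 3; h_1 = 3; x_2 = 9; y_2 = 3.5; z_2 = 10.5; x_3 = 3.5; y_3 = 3; z_3 = 5; x_4 = 8; y_4 = 10; z_4 = 5; x_5 = 8; y_5 = 6.5; z_5 = 0.5; r_5 = 1.5; x_6 = 2; y_6 = 1; z_6 = 9; r_6 = 1; x_7 = 5.5; y_7 = 10; z_7 = 6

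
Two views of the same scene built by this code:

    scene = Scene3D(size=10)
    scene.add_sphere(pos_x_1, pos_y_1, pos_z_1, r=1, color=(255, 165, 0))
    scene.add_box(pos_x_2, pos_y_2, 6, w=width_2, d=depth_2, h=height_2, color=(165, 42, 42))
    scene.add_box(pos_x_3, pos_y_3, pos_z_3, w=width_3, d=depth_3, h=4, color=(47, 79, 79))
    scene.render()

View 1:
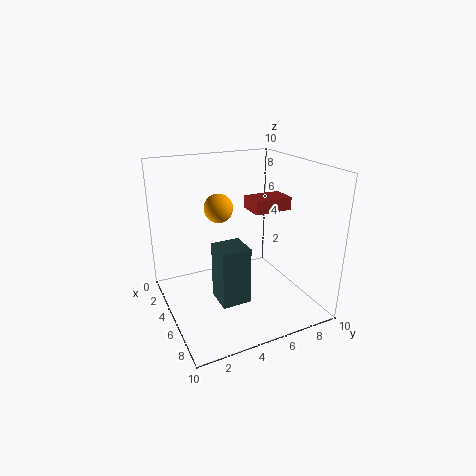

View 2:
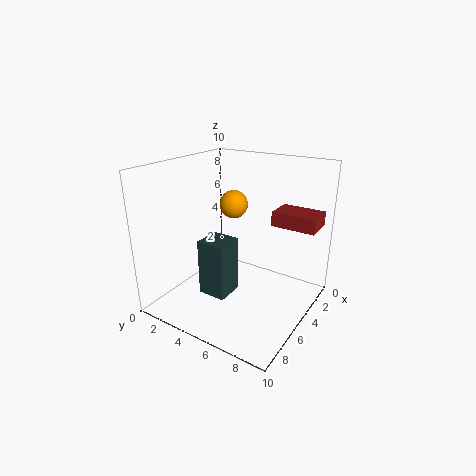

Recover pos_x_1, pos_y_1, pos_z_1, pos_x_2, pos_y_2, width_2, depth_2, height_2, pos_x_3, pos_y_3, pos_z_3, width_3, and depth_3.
pos_x_1 = 4, pos_y_1 = 4, pos_z_1 = 7, pos_x_2 = 2, pos_y_2 = 7, width_2 = 2, depth_2 = 3, height_2 = 1, pos_x_3 = 5, pos_y_3 = 3, pos_z_3 = 1, width_3 = 2, depth_3 = 2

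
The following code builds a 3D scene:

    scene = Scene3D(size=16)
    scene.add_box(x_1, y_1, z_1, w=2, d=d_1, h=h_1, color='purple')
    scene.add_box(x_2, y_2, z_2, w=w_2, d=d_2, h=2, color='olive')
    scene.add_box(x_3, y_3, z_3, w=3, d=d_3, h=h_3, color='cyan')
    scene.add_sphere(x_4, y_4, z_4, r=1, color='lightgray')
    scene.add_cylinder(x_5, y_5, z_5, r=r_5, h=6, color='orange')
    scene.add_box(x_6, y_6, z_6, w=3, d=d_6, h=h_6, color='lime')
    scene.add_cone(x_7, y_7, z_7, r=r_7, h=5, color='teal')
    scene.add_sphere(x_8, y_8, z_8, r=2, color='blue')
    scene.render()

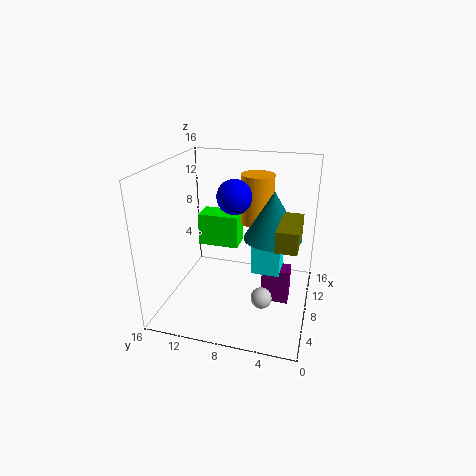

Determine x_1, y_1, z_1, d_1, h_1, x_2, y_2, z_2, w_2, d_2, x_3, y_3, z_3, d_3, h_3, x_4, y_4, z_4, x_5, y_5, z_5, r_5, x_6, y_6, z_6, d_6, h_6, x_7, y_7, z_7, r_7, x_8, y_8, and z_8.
x_1 = 7
y_1 = 2
z_1 = 1
d_1 = 3
h_1 = 4
x_2 = 2
y_2 = 1
z_2 = 10
w_2 = 5
d_2 = 2
x_3 = 6
y_3 = 3
z_3 = 5
d_3 = 3
h_3 = 4
x_4 = 2
y_4 = 4
z_4 = 5
x_5 = 13
y_5 = 7
z_5 = 8
r_5 = 2
x_6 = 11
y_6 = 9
z_6 = 5
d_6 = 5
h_6 = 4
x_7 = 7
y_7 = 4
z_7 = 9
r_7 = 3
x_8 = 10
y_8 = 9
z_8 = 12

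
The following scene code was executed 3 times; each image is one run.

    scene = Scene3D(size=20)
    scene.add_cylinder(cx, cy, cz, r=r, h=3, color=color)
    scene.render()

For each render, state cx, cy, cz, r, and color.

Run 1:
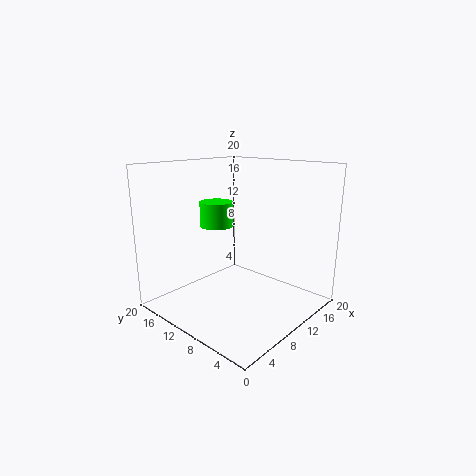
cx = 5, cy = 9, cz = 13, r = 2, color = 'lime'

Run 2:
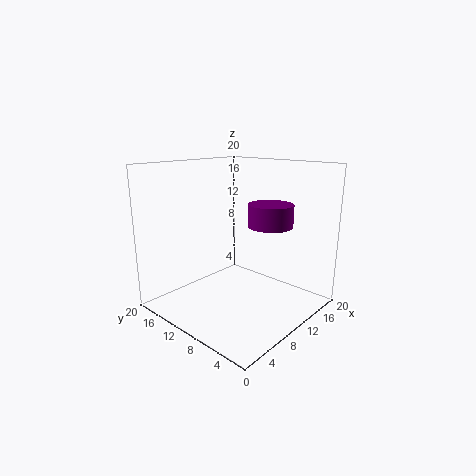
cx = 12, cy = 6, cz = 12, r = 3, color = 'purple'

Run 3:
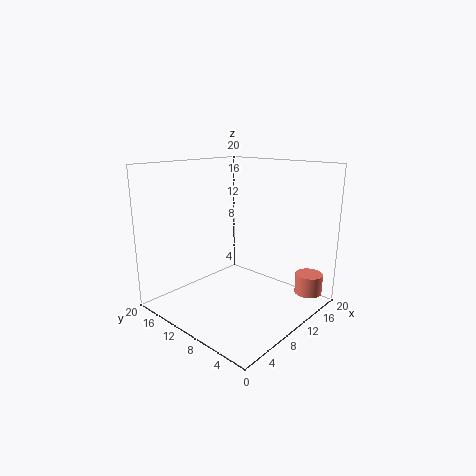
cx = 18, cy = 3, cz = 1, r = 2, color = 'salmon'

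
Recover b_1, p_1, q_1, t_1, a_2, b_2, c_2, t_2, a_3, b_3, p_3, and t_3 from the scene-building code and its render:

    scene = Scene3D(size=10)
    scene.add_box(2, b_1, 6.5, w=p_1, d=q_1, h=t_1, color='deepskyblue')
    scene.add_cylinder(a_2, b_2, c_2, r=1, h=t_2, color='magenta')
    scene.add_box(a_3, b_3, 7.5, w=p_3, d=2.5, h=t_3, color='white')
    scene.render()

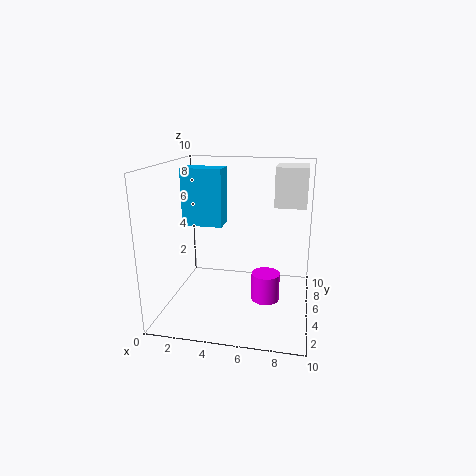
b_1 = 2.5; p_1 = 2.5; q_1 = 1.5; t_1 = 3.5; a_2 = 7; b_2 = 5; c_2 = 0.5; t_2 = 2; a_3 = 7.5; b_3 = 4; p_3 = 2; t_3 = 2.5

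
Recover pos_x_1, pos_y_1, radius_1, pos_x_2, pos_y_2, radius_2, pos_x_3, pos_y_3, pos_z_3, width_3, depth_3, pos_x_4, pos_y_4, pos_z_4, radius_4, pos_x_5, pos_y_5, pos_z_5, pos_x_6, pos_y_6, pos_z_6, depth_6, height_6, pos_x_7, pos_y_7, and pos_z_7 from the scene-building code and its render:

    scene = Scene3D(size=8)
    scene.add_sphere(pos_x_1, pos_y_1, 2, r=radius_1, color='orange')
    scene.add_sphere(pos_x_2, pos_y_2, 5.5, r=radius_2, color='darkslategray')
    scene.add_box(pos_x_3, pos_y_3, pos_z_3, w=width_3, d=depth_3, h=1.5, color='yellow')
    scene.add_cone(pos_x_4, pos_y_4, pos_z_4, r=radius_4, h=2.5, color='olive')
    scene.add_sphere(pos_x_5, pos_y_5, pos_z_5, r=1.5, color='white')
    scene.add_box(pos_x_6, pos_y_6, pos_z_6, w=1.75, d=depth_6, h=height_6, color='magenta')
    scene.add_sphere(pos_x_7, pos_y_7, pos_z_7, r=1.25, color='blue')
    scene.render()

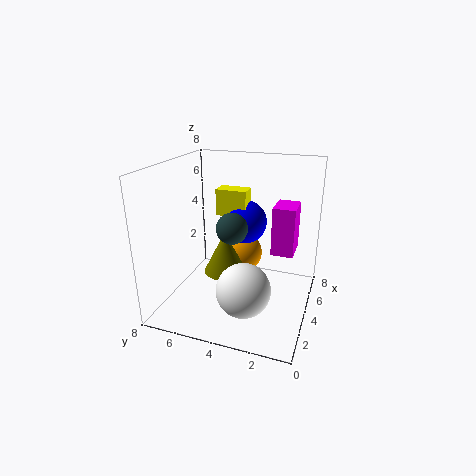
pos_x_1 = 6.25
pos_y_1 = 4.5
radius_1 = 1.25
pos_x_2 = 1.75
pos_y_2 = 3.5
radius_2 = 0.75
pos_x_3 = 4.5
pos_y_3 = 3.75
pos_z_3 = 5
width_3 = 1
depth_3 = 1.75
pos_x_4 = 4.5
pos_y_4 = 5
pos_z_4 = 1.5
radius_4 = 1.25
pos_x_5 = 2.75
pos_y_5 = 3.25
pos_z_5 = 1.5
pos_x_6 = 4.5
pos_y_6 = 1
pos_z_6 = 3
depth_6 = 1.25
height_6 = 2.75
pos_x_7 = 5.25
pos_y_7 = 4
pos_z_7 = 4.5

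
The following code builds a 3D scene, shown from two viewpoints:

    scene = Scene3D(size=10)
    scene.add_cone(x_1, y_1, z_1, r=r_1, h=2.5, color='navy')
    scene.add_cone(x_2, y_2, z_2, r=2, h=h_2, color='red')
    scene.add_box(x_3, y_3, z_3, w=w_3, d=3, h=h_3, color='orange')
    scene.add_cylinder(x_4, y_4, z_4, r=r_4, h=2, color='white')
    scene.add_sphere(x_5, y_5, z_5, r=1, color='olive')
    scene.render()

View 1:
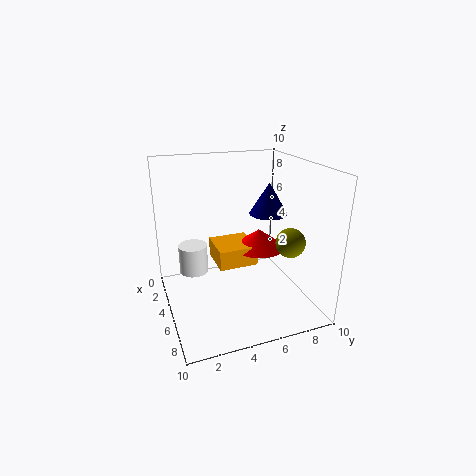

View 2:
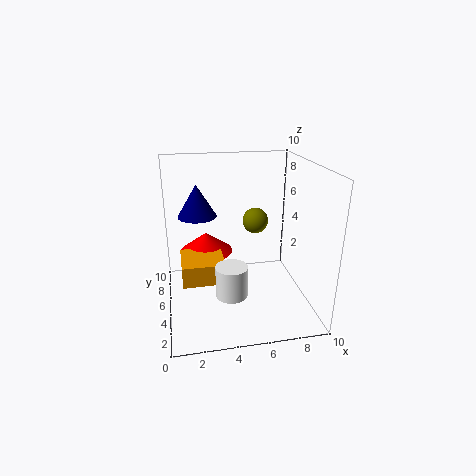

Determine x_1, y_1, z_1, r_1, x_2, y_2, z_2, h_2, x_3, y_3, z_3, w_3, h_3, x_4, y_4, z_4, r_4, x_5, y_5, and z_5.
x_1 = 2.5
y_1 = 8.5
z_1 = 5.5
r_1 = 1.5
x_2 = 3
y_2 = 7.5
z_2 = 3
h_2 = 1.5
x_3 = 1
y_3 = 4
z_3 = 2
w_3 = 3
h_3 = 1.5
x_4 = 4
y_4 = 2
z_4 = 2.5
r_4 = 1
x_5 = 7
y_5 = 8
z_5 = 5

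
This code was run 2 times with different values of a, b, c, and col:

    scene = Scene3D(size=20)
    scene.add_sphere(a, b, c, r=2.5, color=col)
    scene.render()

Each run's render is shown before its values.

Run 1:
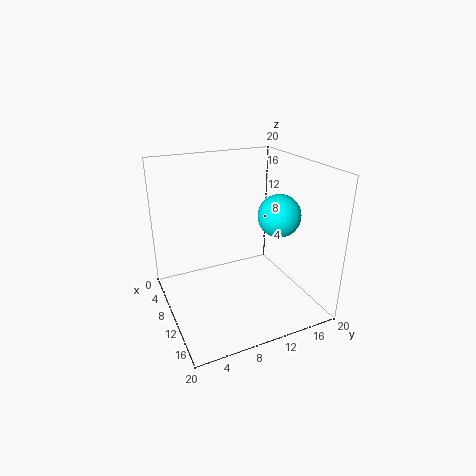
a = 17; b = 12; c = 15.5; col = 'cyan'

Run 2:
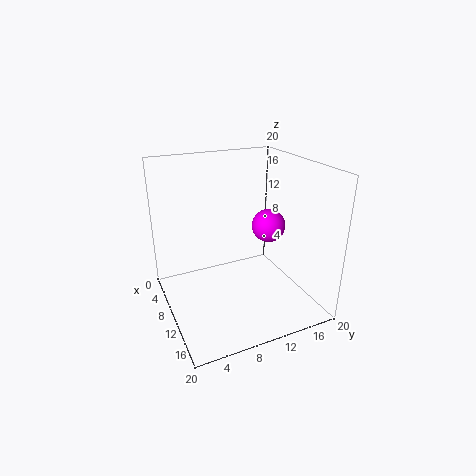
a = 8; b = 16; c = 10; col = 'magenta'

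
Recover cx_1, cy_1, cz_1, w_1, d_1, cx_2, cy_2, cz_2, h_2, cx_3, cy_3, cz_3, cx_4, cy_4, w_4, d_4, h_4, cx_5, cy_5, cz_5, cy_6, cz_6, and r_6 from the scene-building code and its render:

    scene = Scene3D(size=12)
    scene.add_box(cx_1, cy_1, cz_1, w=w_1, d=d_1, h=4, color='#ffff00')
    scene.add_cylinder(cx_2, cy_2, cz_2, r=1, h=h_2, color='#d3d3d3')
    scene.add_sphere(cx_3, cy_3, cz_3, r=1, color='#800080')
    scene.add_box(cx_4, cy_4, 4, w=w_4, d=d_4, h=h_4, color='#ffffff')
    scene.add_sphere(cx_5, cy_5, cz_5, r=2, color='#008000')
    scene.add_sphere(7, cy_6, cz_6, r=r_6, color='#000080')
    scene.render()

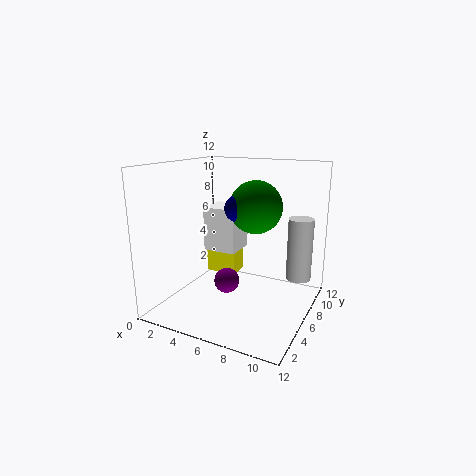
cx_1 = 1
cy_1 = 9
cz_1 = 1
w_1 = 3
d_1 = 2
cx_2 = 11
cy_2 = 7
cz_2 = 3
h_2 = 5
cx_3 = 6
cy_3 = 4
cz_3 = 3
cx_4 = 2
cy_4 = 7
w_4 = 3
d_4 = 3
h_4 = 4
cx_5 = 8
cy_5 = 5
cz_5 = 9
cy_6 = 4
cz_6 = 9
r_6 = 1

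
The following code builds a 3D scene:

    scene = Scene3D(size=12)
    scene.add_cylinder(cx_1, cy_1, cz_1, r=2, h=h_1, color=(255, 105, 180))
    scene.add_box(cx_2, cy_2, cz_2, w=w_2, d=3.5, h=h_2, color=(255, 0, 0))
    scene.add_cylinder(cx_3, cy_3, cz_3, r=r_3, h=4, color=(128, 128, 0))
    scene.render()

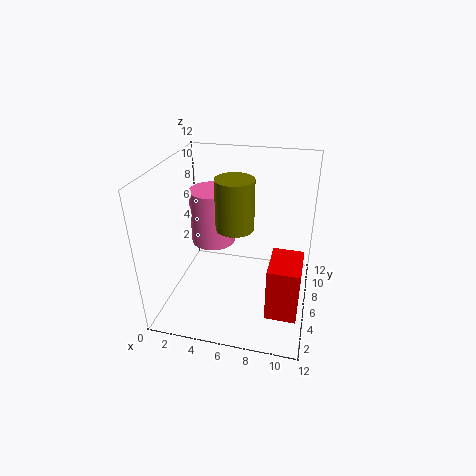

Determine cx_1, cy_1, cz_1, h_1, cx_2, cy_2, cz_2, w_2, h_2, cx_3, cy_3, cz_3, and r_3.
cx_1 = 3, cy_1 = 8.5, cz_1 = 4, h_1 = 5, cx_2 = 9, cy_2 = 2.5, cz_2 = 1, w_2 = 2.5, h_2 = 4.5, cx_3 = 6, cy_3 = 5, cz_3 = 7.5, r_3 = 1.5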